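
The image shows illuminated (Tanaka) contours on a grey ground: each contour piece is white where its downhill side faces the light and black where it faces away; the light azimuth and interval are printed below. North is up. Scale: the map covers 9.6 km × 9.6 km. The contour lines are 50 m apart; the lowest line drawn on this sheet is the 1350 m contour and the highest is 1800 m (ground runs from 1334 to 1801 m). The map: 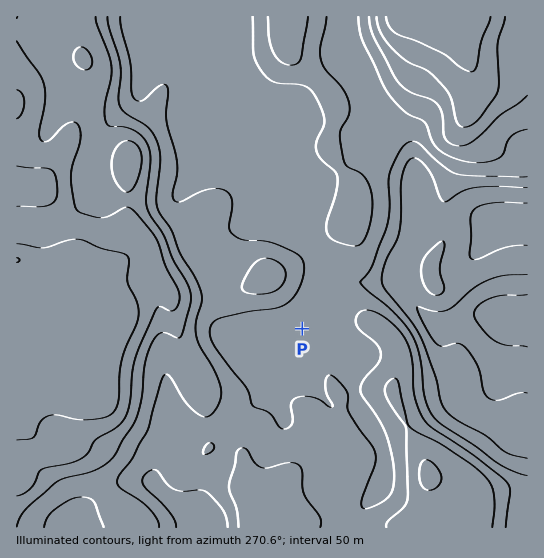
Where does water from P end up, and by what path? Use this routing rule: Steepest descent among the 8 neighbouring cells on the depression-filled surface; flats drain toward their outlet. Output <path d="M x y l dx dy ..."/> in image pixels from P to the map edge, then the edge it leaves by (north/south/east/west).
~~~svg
<path d="M302 329l4 0 20-20 7-14 14-13 51 0 5 8 8 8 3 5 20 20 17 0 10-4 5 0 1-1 60 0"/>
exit: east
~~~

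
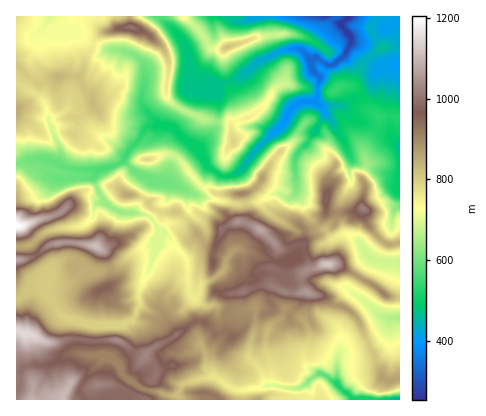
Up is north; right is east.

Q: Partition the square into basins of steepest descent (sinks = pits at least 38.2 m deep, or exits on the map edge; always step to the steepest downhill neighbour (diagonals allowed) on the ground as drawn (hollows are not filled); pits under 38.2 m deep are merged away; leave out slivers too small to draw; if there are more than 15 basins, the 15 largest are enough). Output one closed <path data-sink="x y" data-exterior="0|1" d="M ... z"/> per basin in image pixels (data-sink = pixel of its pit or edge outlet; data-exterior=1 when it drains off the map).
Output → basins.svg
<path data-sink="348 16" data-exterior="1" d="M400 16l-62 0-9 6-15 19-22-7-24 2-2-20-136 0 0 11-26 5-8 6-18 39-16-1-22 8-20-16-4 0 0 332 126 0-1-6 3-8 2-4 6-1 4-7 0-6-10-10 0-4 12-9 12-5 26-19 8 1 12 12 10-2 8 5 11-9 5-14 14 1 10-7 17 6 8-10 2-10 4-2-3-8 0-10 7-4-6-22 2-16 9-4 6-6 6-12 6 3 12 0 18-5 3-18-3-16 4-8-2-18 13-20 3-11 20 1z"/><path data-sink="400 400" data-exterior="1" d="M308 292l-7 2-2 10-9 10-16-6-10 7-14-1-5 14-11 9-8-5-10 2-12-12-8-1-26 19-12 5-12 9 0 4 10 10 0 6-4 7-6 1-2 4-3 12 259 2 0-22-12 3-6-5 0-4-26-56-8-7-16-5-6-7z"/><path data-sink="50 16" data-exterior="1" d="M128 16l-112 0 0 50 24 18 22-8 16 1 18-39 8-6 26-5z"/><path data-sink="400 262" data-exterior="1" d="M362 208l-18 5-12 0-6-3-6 12-6 6-9 4-2 16 6 22 15-6 12 0 34 19 16 13 14 1 0-53-12 0-4-2-18-20z"/><path data-sink="400 318" data-exterior="1" d="M336 264l-12 0-18 7-4 3 0 10 3 8 19 4 8 8 10 2 10 6 9 12 21 48 0 4 6 5 12-3 0-80-14-2-16-13z"/><path data-sink="400 148" data-exterior="1" d="M394 116l-15 2-1 8-14 22 2 18-4 8 3 10-3 16 2 18 9 14 15 12 12-2 0-124z"/><path data-sink="324 16" data-exterior="1" d="M336 16l-70 0 1 20 25-2 22 7z"/>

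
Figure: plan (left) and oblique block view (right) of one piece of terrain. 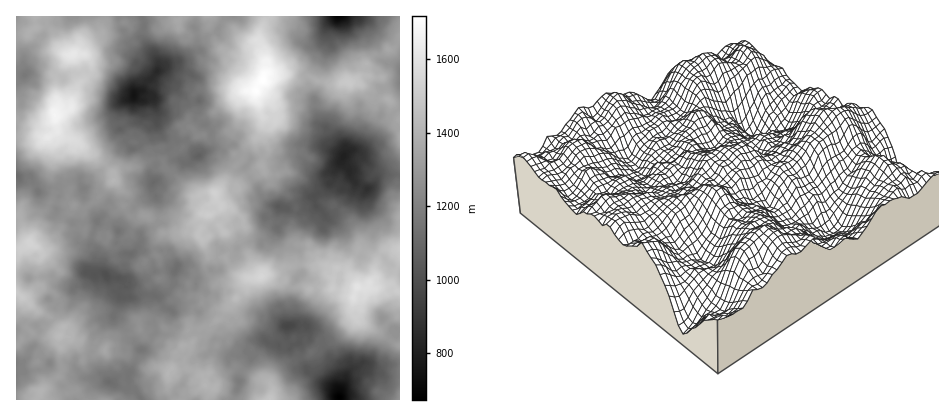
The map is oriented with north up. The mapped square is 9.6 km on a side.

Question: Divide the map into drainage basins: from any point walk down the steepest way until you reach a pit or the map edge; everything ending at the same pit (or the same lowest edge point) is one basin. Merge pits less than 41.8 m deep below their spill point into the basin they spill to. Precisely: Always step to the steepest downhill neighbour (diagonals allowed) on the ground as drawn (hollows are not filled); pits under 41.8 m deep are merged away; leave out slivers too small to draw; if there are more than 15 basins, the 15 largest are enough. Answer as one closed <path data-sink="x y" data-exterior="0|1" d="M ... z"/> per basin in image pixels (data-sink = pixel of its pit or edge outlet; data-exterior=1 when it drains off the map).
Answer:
<path data-sink="134 96" data-exterior="0" d="M266 16l-160 0-5 12 0 6-26 20 9 0 5 4 2 12-12 14-3 10-5 8 0 6-16 8 2 16 5 5 14 4 10 11 6 2 22 19 8-5 18-2 12-7 8 0 2 2 32-24 6-2 8 3 10-1 14-7 6-7-5 9-1 14 3 8 7 5 5-13 12-12 4-12 0-6-7-18 0-8 7-10 4-18-4-6-1-8-5-8z"/><path data-sink="344 156" data-exterior="0" d="M282 74l-16 0-3 6-5 4-2 14 7 18-2 14-4 8-10 8-5 14-27 34 7 12 8 2 13 12-1 5-10 1-7 6 5 1 11 7 12 26 9 10 14-3 8-6 18-3 36 4 8 3 2 3 0-8 10-16 12 4 5 4 1 5 6-12 18-3 0-132-3-6-9-11-20-4-4-7-6-5-28 1-22-8-12 1z"/><path data-sink="340 398" data-exterior="0" d="M400 249l-14 0-4 2-6 12-1-5-5-4-12-4-10 16 2 9-4-4-8-3-34-4-20 3-8 6-10 1 14 3 12 10 10-1 6 3 8-2 18 1 21 6-2 4 1 18-20 18-10 6-4 0-2 6-10 10-22 7-12 11-4 8 2 6-2 12 130 0z"/><path data-sink="106 276" data-exterior="0" d="M114 180l-28 28-12-3-11 13-6 16-20 14 5 6-5 16 1 16 18 10 4 14-1 10 4 8-2 6 3 2 14 4 6 6 20 4 10-12 20-5 6-4 8 9 22 6 6 9 6-7 6 0 4-4-4-8 0-4 10 0 12-4 8-6 10-12-14 2-11-6 7-3 7 5-3-4 0-8 2-8 5-4-5 0-9-10-1-5-2 3-8 2-4 6-3 6 3 12-2 1-18-7-12-12 2-8-4-14 7-4-1-18 26-3 8 3 9-20-5 0-10 9-20-5-14 1-16-4-12 1-7-12 0-12z"/><path data-sink="338 16" data-exterior="1" d="M400 16l-134 0-9 24 5 8 1 8 4 6-2 12 27 1 4 2 12-1 22 8 28-1 6 5 4 7 18 4-6-22-21 1 4-4 1-8 10-11 6 0 8-6 4 0 8-9z"/><path data-sink="288 326" data-exterior="0" d="M272 275l-24 3-6 12-16 18-5 10 9 6 4 12 7 8 9 5 10 11 3 16 7 7 4-9 10-9 24-9 10-10 2-6 4 0 10-6 20-18-1-18 2-4-21-6-18-1-8 2-6-3-10 1-8-8z"/><path data-sink="110 382" data-exterior="0" d="M140 329l-6 4-20 5-10 13-8 3-12-4-12-12-12-3-1 9 2 2-1 16 2 8-3 6 8 8 3 8 6-1 8 9 78 0 0-6 6-8 0-14 4-4 4-14-6-10-22-6z"/><path data-sink="16 176" data-exterior="1" d="M56 133l-8 4-32 1 0 78 4 2 7 22 9 7 8-3 13-10 6-16 11-12-6-8 2-10-6-8-3-32z"/><path data-sink="24 76" data-exterior="0" d="M46 26l-12 2-6 6-12 0 0 103 32 0 9-5-3-18 4-8-2-30 14-20-6-2-6-8-6-14z"/><path data-sink="154 182" data-exterior="0" d="M160 159l-8 0-16 8-14 1-9 6 1 6 9 12 0 12 5 10 2 2 12-1 16 4 14-1 14 5 8-1 8-8 6 1 2-9-6-4-2-8-6 2-32-30z"/><path data-sink="198 156" data-exterior="0" d="M236 125l-4 5-14 7-10 1-4-3-10 2-14 13-14 8-3 2 1 6 32 30 12-4 8 1 26-33-7-6-3-8 1-14z"/><path data-sink="16 362" data-exterior="1" d="M30 331l-14 15 0 54 20 0 4-8 18-15 4-7-3-34-17 1z"/><path data-sink="84 188" data-exterior="0" d="M58 132l-2 4 5 12 3 32 6 8-2 10 4 6 14 4 28-28-1-8-21-18-6-2-10-11-14-4z"/><path data-sink="176 270" data-exterior="0" d="M190 231l-26 2 1 19-7 4 4 14-2 8 12 12 16 7 4-1-3-8 3-10 4-6 9-4 3-10 0-4-6-14-6-7z"/><path data-sink="76 16" data-exterior="1" d="M104 16l-58 0-1 4 1 6 6 6 6 14 6 8 8 1 6-3 6-7 17-11z"/>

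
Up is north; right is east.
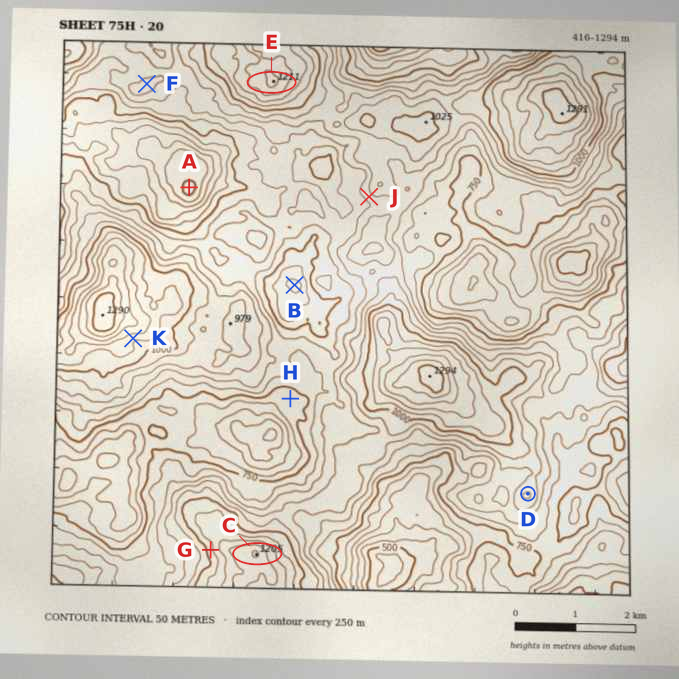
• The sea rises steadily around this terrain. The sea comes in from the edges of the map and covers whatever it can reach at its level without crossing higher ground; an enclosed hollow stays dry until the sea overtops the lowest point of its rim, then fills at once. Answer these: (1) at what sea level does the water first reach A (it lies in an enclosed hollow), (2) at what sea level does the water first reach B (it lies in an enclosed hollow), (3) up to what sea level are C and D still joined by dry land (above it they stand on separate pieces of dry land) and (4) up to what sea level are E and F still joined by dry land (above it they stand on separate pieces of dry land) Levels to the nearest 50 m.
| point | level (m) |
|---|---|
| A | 700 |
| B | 800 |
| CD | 900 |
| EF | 850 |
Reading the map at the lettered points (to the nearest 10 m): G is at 1030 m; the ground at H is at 730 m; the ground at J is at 880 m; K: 1070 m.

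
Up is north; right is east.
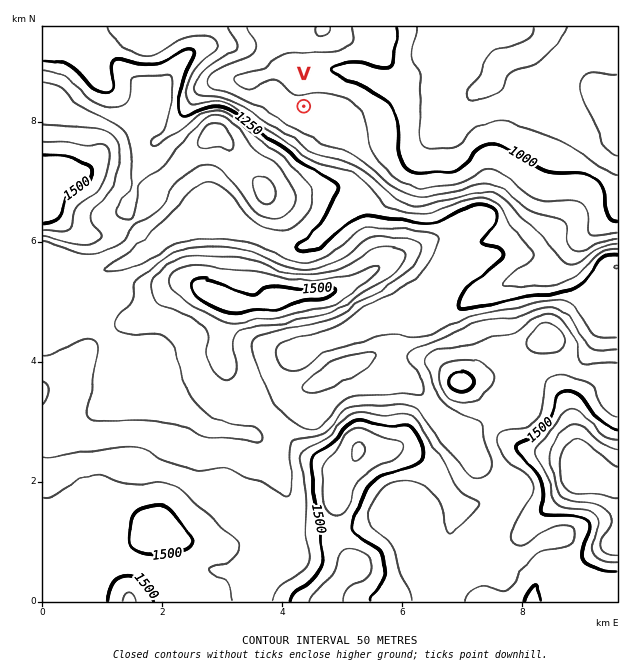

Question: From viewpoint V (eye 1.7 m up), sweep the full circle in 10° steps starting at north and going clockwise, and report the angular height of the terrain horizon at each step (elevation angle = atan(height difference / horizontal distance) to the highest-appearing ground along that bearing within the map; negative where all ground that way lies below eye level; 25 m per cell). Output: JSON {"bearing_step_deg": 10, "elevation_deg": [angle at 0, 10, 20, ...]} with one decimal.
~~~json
{"bearing_step_deg": 10, "elevation_deg": [1.2, 1.7, 1.6, 0.4, -0.8, -1.2, -1.3, -0.7, -0.2, 0.3, 0.8, 1.2, 3.5, 3.9, 5.6, 7.3, 8.3, 9.7, 11.3, 12.9, 14.5, 15.4, 15.3, 14.7, 14.8, 14.5, 13.0, 7.6, 6.3, 5.5, 5.0, 4.0, 2.2, 0.9, 0.5, 0.6]}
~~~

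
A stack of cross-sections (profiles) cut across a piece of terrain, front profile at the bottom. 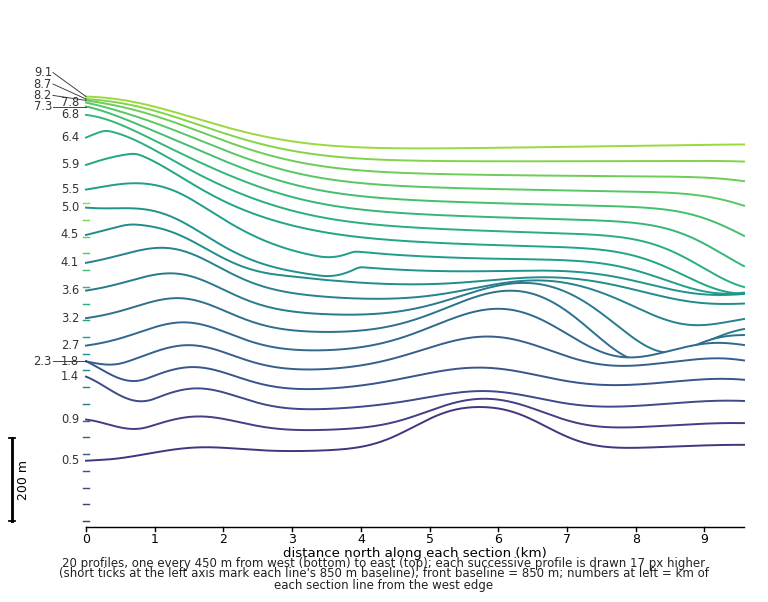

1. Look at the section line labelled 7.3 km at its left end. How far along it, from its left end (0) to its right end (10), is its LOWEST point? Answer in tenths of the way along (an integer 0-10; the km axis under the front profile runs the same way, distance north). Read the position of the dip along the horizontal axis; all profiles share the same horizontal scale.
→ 10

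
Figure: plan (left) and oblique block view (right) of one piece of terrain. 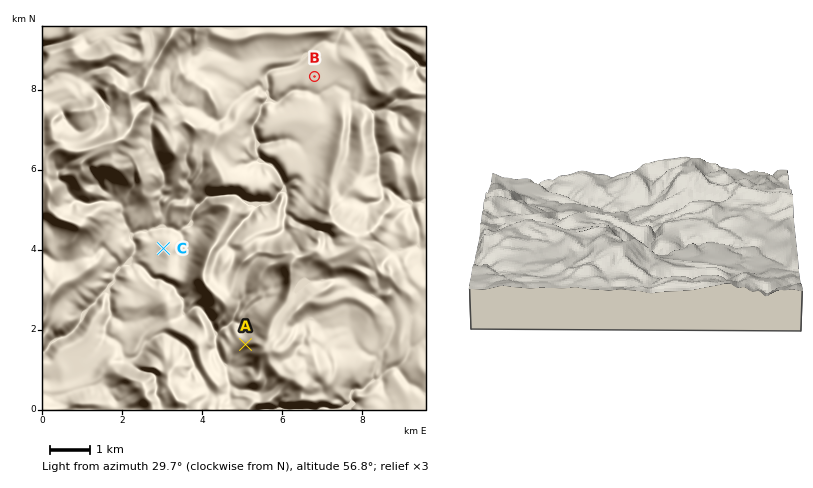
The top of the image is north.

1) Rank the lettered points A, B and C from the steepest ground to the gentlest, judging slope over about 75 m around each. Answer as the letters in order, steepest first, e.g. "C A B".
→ A C B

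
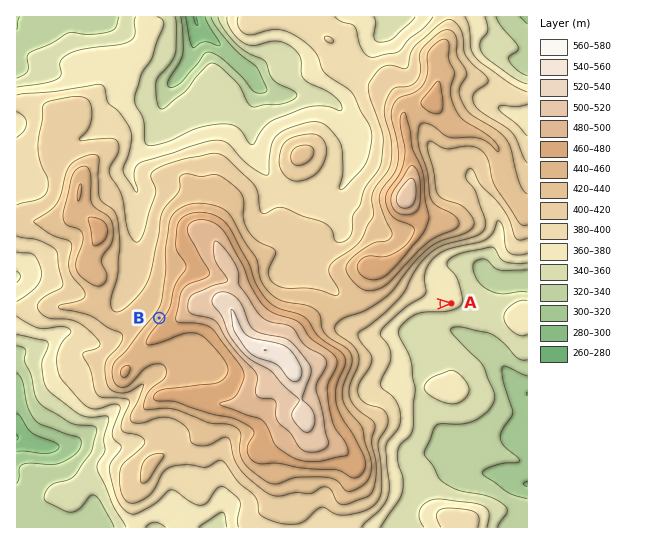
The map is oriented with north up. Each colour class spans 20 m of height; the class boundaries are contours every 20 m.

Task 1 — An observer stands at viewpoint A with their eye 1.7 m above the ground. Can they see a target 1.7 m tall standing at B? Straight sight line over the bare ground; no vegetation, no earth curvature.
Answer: no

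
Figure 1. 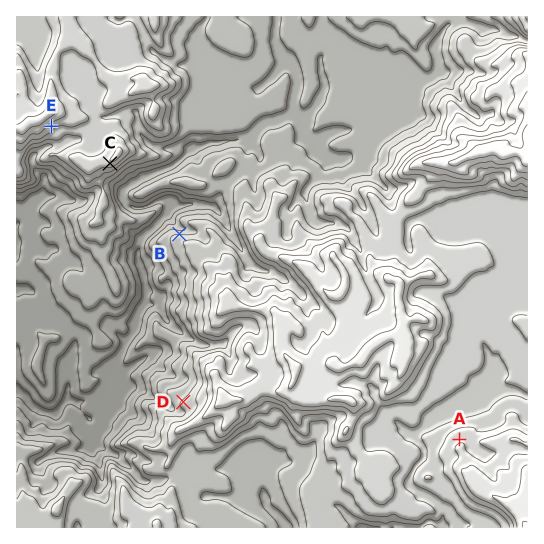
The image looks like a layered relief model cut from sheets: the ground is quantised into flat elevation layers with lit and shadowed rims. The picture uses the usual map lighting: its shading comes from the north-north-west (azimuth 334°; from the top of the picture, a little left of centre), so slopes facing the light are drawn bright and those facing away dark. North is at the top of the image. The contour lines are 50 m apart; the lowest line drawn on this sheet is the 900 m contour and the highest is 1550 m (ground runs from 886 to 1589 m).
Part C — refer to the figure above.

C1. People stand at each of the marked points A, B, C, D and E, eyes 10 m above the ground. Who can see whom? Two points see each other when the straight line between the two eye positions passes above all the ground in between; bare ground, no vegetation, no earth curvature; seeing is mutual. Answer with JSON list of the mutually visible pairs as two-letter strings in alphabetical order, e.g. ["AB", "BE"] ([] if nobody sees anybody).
["BC", "CD", "CE", "DE"]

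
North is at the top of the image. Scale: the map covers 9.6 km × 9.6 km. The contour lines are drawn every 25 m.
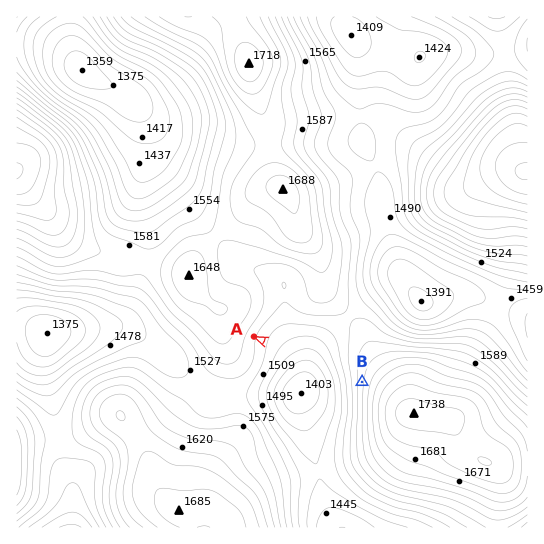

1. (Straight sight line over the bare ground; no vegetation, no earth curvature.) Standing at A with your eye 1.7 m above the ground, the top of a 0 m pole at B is visible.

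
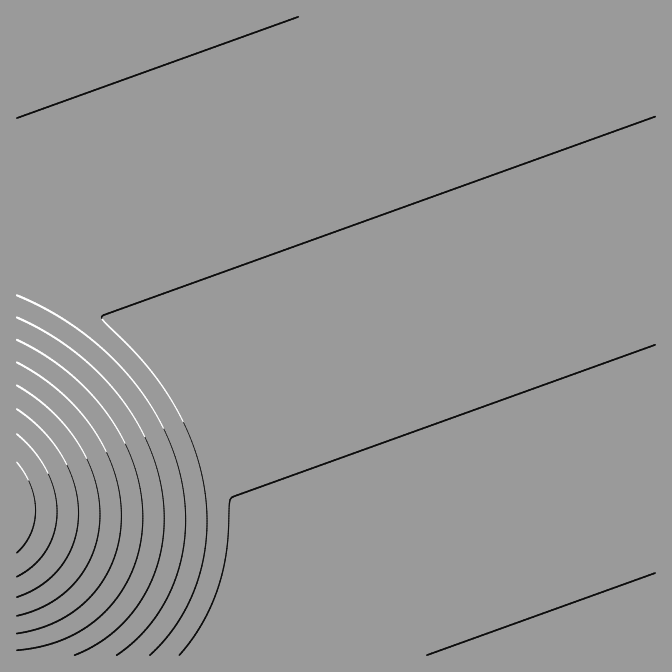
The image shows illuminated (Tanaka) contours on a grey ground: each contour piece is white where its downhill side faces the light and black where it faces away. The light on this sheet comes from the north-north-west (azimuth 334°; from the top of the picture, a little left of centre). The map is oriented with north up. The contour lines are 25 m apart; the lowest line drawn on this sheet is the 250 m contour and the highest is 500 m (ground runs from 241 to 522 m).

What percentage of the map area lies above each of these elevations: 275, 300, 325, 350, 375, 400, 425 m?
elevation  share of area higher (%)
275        75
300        47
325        15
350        9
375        7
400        5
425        3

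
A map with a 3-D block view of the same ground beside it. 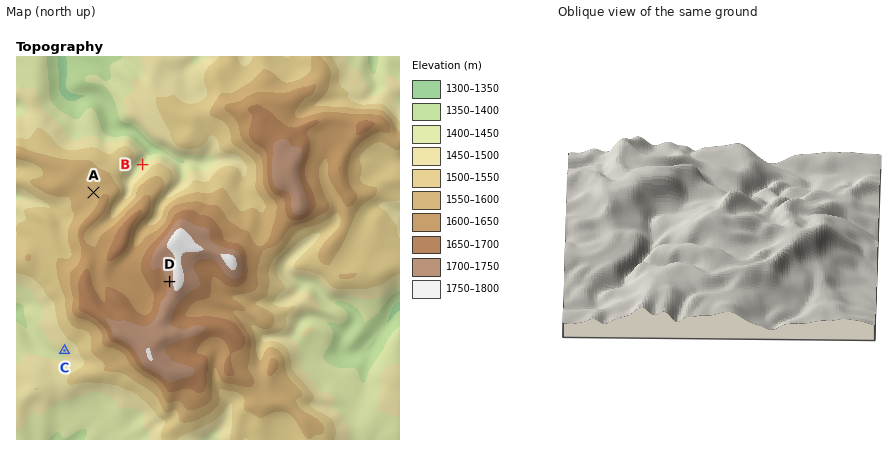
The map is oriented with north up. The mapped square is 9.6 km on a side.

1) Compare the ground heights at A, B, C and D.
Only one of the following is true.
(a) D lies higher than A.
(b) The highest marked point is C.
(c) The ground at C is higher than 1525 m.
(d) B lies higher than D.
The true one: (a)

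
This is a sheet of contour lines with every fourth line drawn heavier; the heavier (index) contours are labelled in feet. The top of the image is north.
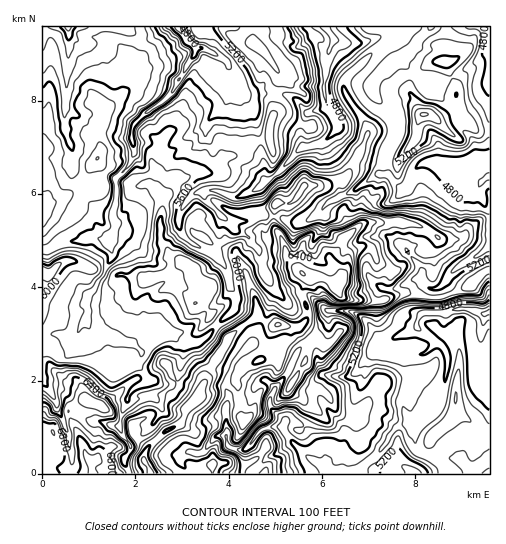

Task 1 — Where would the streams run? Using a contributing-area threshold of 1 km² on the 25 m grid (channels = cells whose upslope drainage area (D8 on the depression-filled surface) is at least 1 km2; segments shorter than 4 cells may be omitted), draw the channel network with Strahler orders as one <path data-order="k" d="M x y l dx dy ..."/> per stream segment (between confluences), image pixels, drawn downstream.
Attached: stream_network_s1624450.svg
<path data-order="2" d="M326 470l2 3"/><path data-order="1" d="M461 462l11 11"/><path data-order="1" d="M197 454l5-2 14-16 10 0 1 1"/><path data-order="2" d="M227 437l0 7 3 4 7 1 2 1 4 0 8-7 6-9 4-4 4-2 5 0 1-1 12 0 1 3"/><path data-order="2" d="M284 430l6 7 2 5 15 15 10 5 9 8"/><path data-order="1" d="M397 427l1-1 5 0 5-3 4 0 3-1 25-24 3-5 1-9 1-2 0-5 2-7 0-13-3-8-5-5-4-2"/><path data-order="1" d="M121 422l0-6 3-9 3-2 0-5 2-6 7-7 12-5 0-4-11-12 0-5 4-3 1-4-1-3"/><path data-order="1" d="M60 414l-2-2-1-10-9-14-5-7 0-3"/><path data-order="1" d="M274 391l-4 7 0 8 1 2 13 12 0 10"/><path data-order="1" d="M234 361l-8 23 0 5 2 4 0 8-2 5 0 8 1 1-1 13 1 1 0 8"/><path data-order="1" d="M366 360l7-7 50 1 12-10 0-2"/><path data-order="2" d="M141 351l-10-8"/><path data-order="1" d="M75 343l-1-1 0-4 2-2 5-10 1-9 4-5 0-17 2-2"/><path data-order="2" d="M131 343l-4 0-6-3-4 0-4-3-7-2-9 0-9-9 0-33"/><path data-order="1" d="M181 343l-8-7-8 0-9 4-13 12-2-1"/><path data-order="2" d="M435 342l-6-6-11-7-1-7"/><path data-order="1" d="M146 330l-12 13-3 0"/><path data-order="2" d="M417 322l2-6 4-4 24 0 4-2 5 0 1-1 11 0 2 1 8 1 3 3 4 0"/><path data-order="1" d="M484 316l1-2"/><path data-order="2" d="M485 314l4-2 0-1"/><path data-order="1" d="M351 311l9 5 22 23 9 0 6-3 14-5 3-2 2 0 0-6 1-1"/><path data-order="2" d="M88 293l7-7 1-4 8-8 2-6 5-9 2-6-3-5 0-16"/><path data-order="1" d="M398 287l7-3 7-4 9 0 1 1"/><path data-order="2" d="M422 281l9 8 5 0 4-2 5-5 2-5 12-11 20-11 10-9"/><path data-order="1" d="M228 279l-1-9-2-4-7-7 0-1-4-4-22-10-11-11-2-6 0-11 5-11 10-12 3-1 8 0"/><path data-order="1" d="M267 279l-2-4-2-2 0-7-3-8 0-5-2-2-8-9 0-2-2-3-14-7-9-12-2 0-18-19 0-7"/><path data-order="1" d="M404 247l1 4 16 16 1 2 0 12"/><path data-order="1" d="M93 238l4 0 5 2 4 0 1-5 3-3"/><path data-order="2" d="M110 232l4-5 0-23 1-1"/><path data-order="1" d="M115 218l0-15"/><path data-order="1" d="M321 212l2-3 8-9 6-1 4-3 3 0 11-6 7-6 4-1 9-8 13 0 13 14 3 0 5-6 0-2 5-10 8-8 11 0 6 2 10 10 5 10 6 6 7 4 7-3 5-4 2-6 8-6"/><path data-order="2" d="M115 203l1-3 0-22 13-13 2-7 4-5-1-4 0-9-2-1 0-11 2-3 12-13 4-1 3-4 7-3 13-13 5-8 0-4 6-6 2-7 8-10 0-8"/><path data-order="2" d="M205 192l4-2 5 0 18 7 8 0 14-7 4 0 18-16 1 0 25-26 3 0 1-1 4 0 4-3 7-1 16-14 0-7-3-3 0-3-7-10-2-7 0-12-1-3 1-1 0-7 1-2 0-15 2-4 0-4 5-8 0-6-7-8 0-2"/><path data-order="1" d="M71 146l-4-7-1-10-1-1 0-21 1-1 0-20 1-1 0-18 1-1 0-15 1-1 0-16"/><path data-order="1" d="M206 126l2-5 18-17 0-20-5-5 0-5 7-7 0-2"/><path data-order="1" d="M390 111l-17-17-1-3 0-8 17-19 7-5 5 0 1-1"/><path data-order="1" d="M230 70l-2-5"/><path data-order="2" d="M228 65l-1-3-6-5-16-8-10 0-1-1"/><path data-order="1" d="M403 63l-1-1 0-4"/><path data-order="2" d="M402 58l2-2 4-1 8-9 2-7 13-12"/><path data-order="1" d="M489 50l0-12"/><path data-order="3" d="M194 48l-8-7-7-11-1-3"/><path data-order="1" d="M82 44l-13-10"/><path data-order="2" d="M69 34l-1-3 0-4"/>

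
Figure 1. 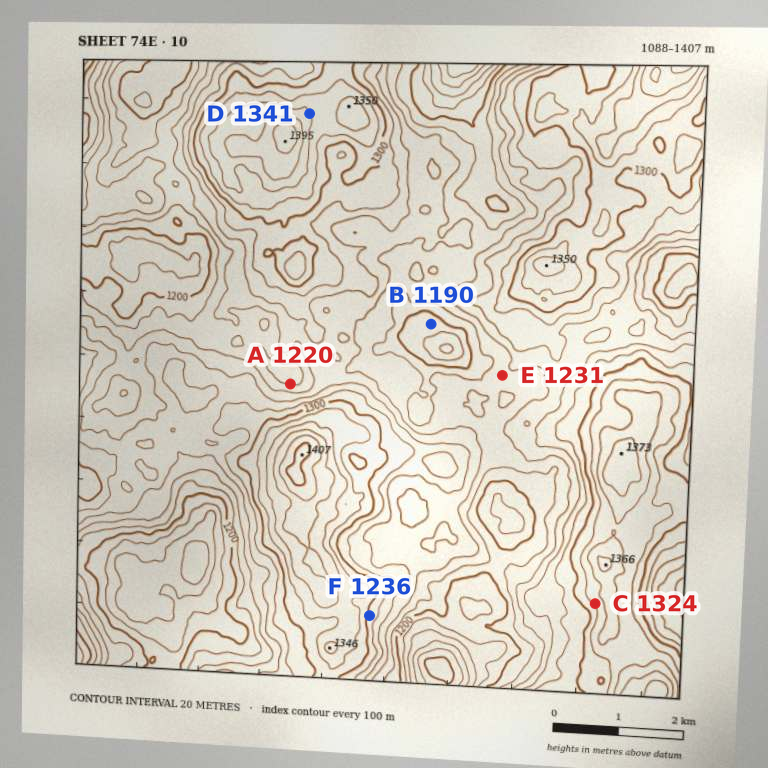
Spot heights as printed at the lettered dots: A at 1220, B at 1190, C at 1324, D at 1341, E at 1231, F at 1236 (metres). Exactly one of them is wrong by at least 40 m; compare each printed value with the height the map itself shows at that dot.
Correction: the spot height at F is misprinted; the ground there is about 1296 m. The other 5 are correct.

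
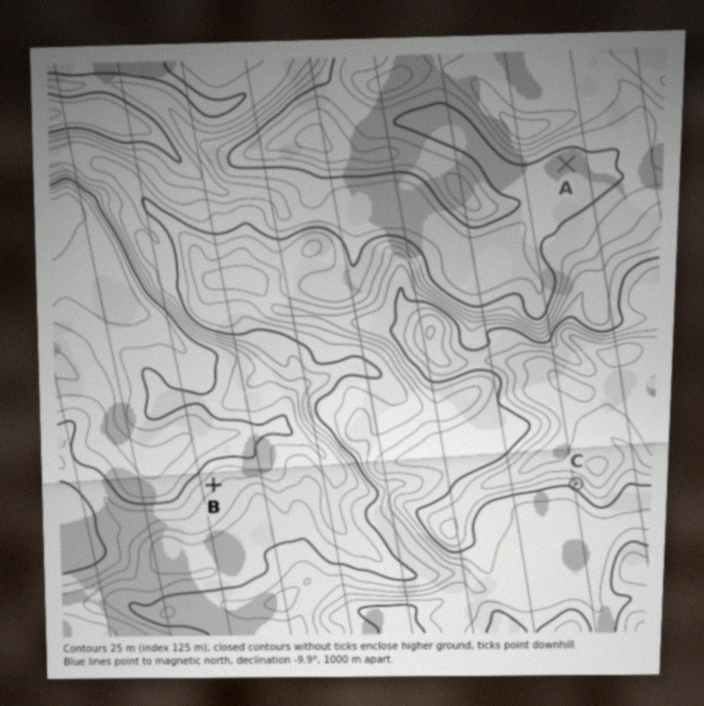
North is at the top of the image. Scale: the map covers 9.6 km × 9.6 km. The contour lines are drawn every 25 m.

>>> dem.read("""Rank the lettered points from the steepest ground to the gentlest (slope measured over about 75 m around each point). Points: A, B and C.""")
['C', 'B', 'A']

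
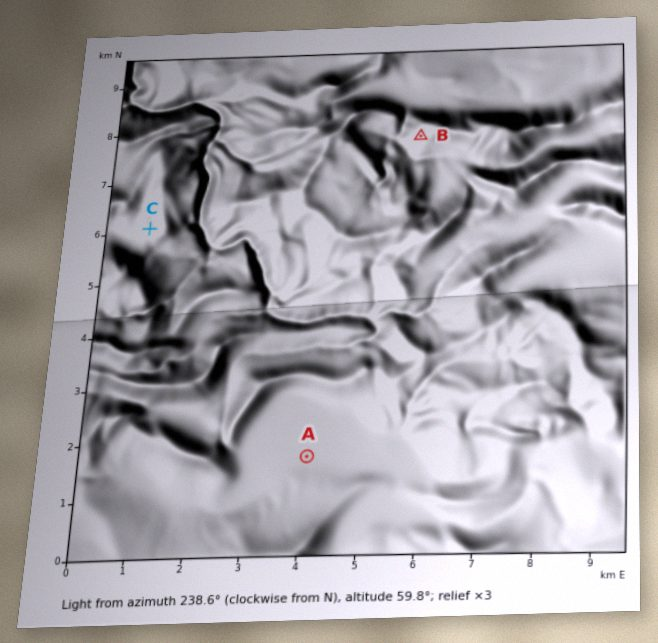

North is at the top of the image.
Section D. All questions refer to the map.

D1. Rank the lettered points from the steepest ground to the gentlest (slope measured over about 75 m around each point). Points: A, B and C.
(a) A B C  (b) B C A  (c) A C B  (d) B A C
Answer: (b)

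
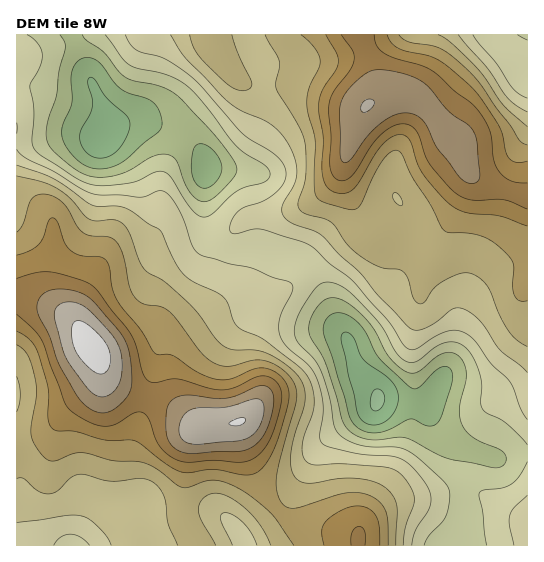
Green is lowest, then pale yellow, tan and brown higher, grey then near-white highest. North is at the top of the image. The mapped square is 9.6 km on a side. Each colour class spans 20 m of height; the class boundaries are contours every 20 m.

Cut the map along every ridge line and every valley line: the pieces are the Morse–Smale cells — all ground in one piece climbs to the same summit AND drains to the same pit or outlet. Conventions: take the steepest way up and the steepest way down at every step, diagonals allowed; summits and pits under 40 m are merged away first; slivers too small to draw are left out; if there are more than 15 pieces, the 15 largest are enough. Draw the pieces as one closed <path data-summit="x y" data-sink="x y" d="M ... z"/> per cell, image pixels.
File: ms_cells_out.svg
<path data-summit="367 105" data-sink="378 400" d="M359 34l-150 1 7 16 11 16 12 14 6 2 9 3 47 0 64 22-12 24-13 41-18 21-13 9-16 7-39 5-11 4-22 28 13 4 32 0 37 10 14 15 16 40 15 24 8 27 19 22 3 10 39 4 12-1 2-3 0 16 2 6 24 24 34 13 11 0 11-4 14-1 1-256-39-12-14-7-8-10-7-21-15-14-14-22-16-13-8-3-16 0-20 8 4-6 0-20z"/><path data-summit="91 348" data-sink="102 139" d="M71 34l-55 1 0 164 21 7 15 14 1 24-4 23 0 20 6 13 24 27 17 26 9 22 13 11 28 11 9-25 9-39 37-34 7-14 8-28 1-8-10-16-3-14 0-38 3-14-6-15-6-7-13-10-27-10-10-3-16 0-16 5-10 8 2-6-1-18z"/><path data-summit="239 421" data-sink="378 400" d="M223 247l-4 5-11 37-5 10-38 34-5 15 1 17 11 32 27 29 40-3 4 18 14 39 14 23 8 8 16-20 18-36 8-11 20-15 30-19 6-7 0-8-20-26-9-29-15-24-8-24-10-20-12-11-37-10-32 0z"/><path data-summit="367 105" data-sink="102 139" d="M209 34l-137 1 32 76 1 23 8-7 10-4 22-1 40 15 16 15 6 15-3 14 1 44 6 12 11 9 21-27 11-4 39-5 16-7 13-9 18-21 13-41 12-24-64-22-47 0-9-3-6-2-12-14-11-16z"/><path data-summit="91 348" data-sink="71 545" d="M23 298l-7 1 0 246 229 1-6-14-18-18-22-1-29 8-20 1-6-6-4-9-8-4 1-22-2-9 0-21 16-54-29-11-13-11-9-22-19-28-10-10-24-12z"/><path data-summit="358 539" data-sink="378 400" d="M431 399l-9 4-44-4-7 11-30 19-20 15-41 68 10 9 11 4 57 12 1 9 96 0 5-7 5-22-4-18 0-32 3-14-1-4-18-14-12-14-2-6z"/><path data-summit="367 105" data-sink="527 35" d="M527 34l-166 0-1 3 15 40 0 20-3 4 19-6 16 0 8 3 16 13 14 22 15 14 7 21 8 10 14 7 38 12z"/><path data-summit="239 421" data-sink="71 545" d="M149 397l-4 3-13 44-1 28 2 9-1 22 8 4 4 9 6 6 20-1 29-8 18 0 9 5 16 20 37-26-22-32-9-23-10-35-40 4-24-19z"/><path data-summit="91 348" data-sink="378 400" d="M463 447l-2 1 3 5-3 14 0 32 4 18-2 14-7 14 71 1 1-93-37 5z"/><path data-summit="91 348" data-sink="378 400" d="M19 199l-3 1 0 97 27 6 24 12-12-15-6-13 0-20 4-23-1-24-15-14z"/><path data-summit="358 539" data-sink="71 545" d="M279 511l-16 14-20 12 1 7 2 2 113-1-1-8-57-12-11-4z"/><path data-summit="239 421" data-sink="102 139" d="M159 349l-4 23-8 24 27 11 16 12-18-22-4-8-7-24z"/><path data-summit="239 421" data-sink="102 139" d="M209 234l0 5 8 10-6 24 0 5 10-31z"/>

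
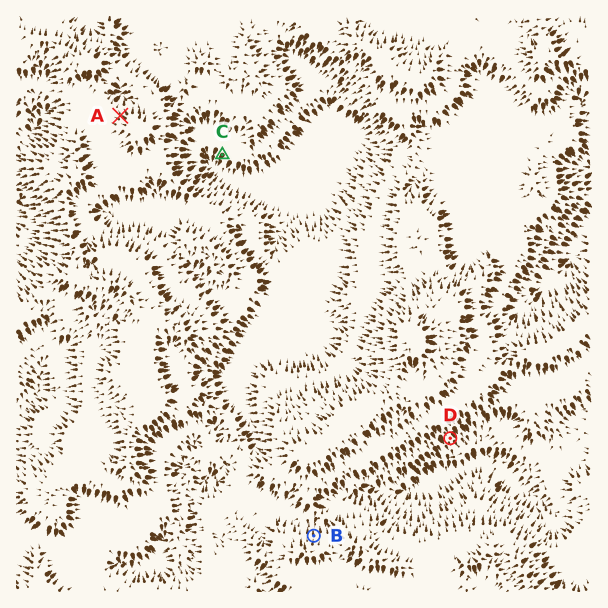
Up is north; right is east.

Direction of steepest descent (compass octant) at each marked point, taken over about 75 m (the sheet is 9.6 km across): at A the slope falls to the NW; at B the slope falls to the N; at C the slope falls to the SW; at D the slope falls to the SE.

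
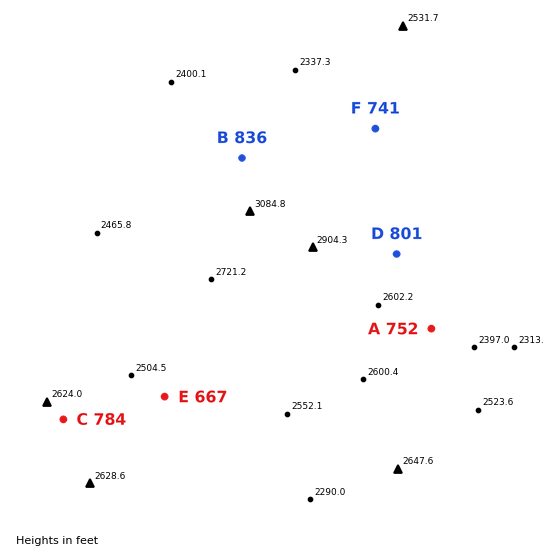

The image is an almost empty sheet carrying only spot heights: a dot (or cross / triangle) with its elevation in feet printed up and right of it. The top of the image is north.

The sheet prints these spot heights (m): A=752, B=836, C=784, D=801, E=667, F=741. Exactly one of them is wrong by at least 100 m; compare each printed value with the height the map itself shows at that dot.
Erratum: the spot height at E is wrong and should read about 792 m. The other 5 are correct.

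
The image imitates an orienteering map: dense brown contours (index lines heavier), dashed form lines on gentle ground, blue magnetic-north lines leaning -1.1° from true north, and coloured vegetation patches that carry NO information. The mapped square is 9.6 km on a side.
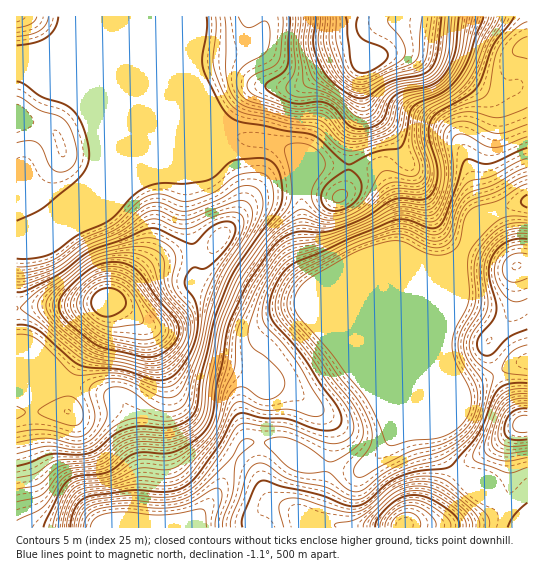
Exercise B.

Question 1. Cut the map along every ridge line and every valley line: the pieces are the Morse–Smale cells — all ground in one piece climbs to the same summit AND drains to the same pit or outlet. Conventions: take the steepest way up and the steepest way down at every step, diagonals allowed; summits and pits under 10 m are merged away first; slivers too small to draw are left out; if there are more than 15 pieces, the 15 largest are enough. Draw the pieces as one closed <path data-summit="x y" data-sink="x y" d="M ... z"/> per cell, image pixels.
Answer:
<path data-summit="107 301" data-sink="527 201" d="M229 133l-6 0-10 14-72 30-24 22-71 29-30 9 0 174 52 0 3-25 5-16 28-47 3-21 6-1 49 34 27 21 12 5 44 11 14 8 6 6 0 13-5 28 1 16 17 2 47 22 20 4 14 0 26-22 11-19 64-155 0-18-13 6-16 0-10-4-47 0-51 21-5 0-11-21-4-14 0-71-3-17-30-16-25-2z"/><path data-summit="366 61" data-sink="527 201" d="M527 16l-332 0-3 55 15 38 18 24 20 6 25 2 30 16 3 17 0 71 4 14 11 21 5 0 51-21 47 0 10 4 16 0 10-4 4-5 10-20 20-21 37-12z"/><path data-summit="107 301" data-sink="198 527" d="M113 301l-6 1-3 21-28 47-5 16-3 25-52 2 1 115 178 0 1-9 21-26 16-34 10-13 4-3 13-1 5-56-6-6-14-8-44-11-12-5-27-21z"/><path data-summit="403 526" data-sink="527 201" d="M461 275l-65 155-11 19-8 8-18 14-14 0-24-6-11-6-36-15-13-1-2 2 1 29 4 16 6 10 17 7-17 0-5 2-8 10 1 9 270-1-34-30-19-8-24-24-12-24-2-11 12-28 0-37-4-11 0-21 16-39z"/><path data-summit="17 118" data-sink="527 201" d="M23 69l-7 1 1 166 29-8 71-29 24-22 72-30 10-13-44-1z"/><path data-summit="17 17" data-sink="527 201" d="M194 16l-177 0-1 53 7 0 32 12 124 52 44 0-4-10-12-14-14-32-1-26 3-8z"/><path data-summit="517 266" data-sink="527 201" d="M527 201l-36 12-20 21-11 21 1 39-16 39 0 21 4 13 8 16 5 5 49-23 17-4z"/><path data-summit="525 423" data-sink="527 201" d="M527 361l-16 4-46 23-8-5-7-15-1 34-12 28 4 19 10 16 24 24 19 8 33 28z"/><path data-summit="403 526" data-sink="198 527" d="M259 443l-12 0-8 8-22 42-21 26 1 9 60 0 0-9 8-10 5-2 17 0-17-7-6-10-4-16z"/>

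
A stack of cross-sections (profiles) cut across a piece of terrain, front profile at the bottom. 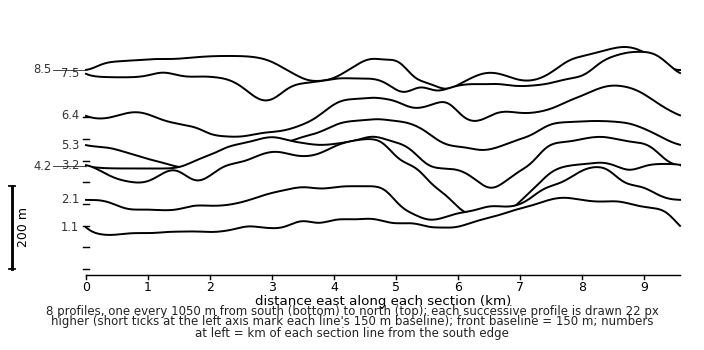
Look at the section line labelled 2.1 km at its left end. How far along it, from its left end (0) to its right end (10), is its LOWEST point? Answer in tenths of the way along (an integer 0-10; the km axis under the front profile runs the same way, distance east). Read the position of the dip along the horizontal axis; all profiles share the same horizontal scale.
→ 6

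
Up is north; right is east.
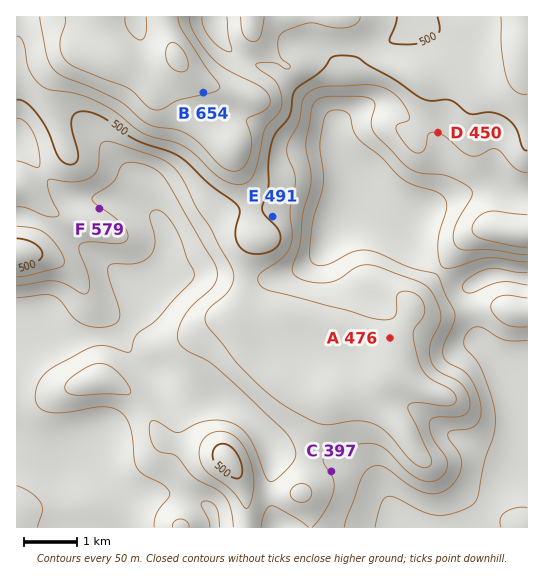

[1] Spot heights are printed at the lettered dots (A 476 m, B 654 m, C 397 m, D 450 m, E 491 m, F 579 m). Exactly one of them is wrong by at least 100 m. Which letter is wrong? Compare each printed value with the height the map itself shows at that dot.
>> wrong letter F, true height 404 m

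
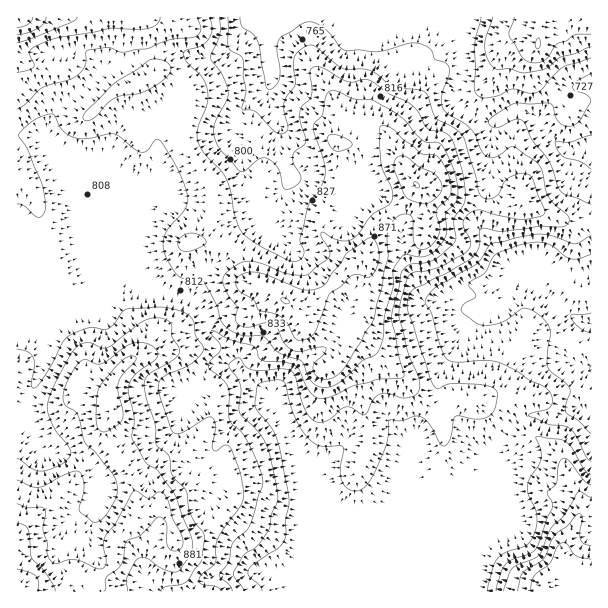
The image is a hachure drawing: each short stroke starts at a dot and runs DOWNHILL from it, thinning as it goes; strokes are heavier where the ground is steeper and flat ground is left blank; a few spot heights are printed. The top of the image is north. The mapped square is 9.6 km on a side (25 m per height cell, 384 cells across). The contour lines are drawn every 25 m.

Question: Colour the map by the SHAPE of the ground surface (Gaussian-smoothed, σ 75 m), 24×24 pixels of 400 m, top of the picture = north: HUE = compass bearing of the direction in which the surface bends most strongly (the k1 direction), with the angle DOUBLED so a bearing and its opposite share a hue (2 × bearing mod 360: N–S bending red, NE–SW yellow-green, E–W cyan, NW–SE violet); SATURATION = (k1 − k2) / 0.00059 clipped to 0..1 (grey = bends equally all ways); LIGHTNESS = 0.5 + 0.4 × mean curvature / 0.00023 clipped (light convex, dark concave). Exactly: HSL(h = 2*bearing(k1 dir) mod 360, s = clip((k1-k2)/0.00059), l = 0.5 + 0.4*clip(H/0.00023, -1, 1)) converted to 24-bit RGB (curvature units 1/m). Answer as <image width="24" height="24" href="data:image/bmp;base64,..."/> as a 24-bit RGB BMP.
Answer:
<image width="24" height="24" href="data:image/bmp;base64,Qk32BgAAAAAAADYAAAAoAAAAGAAAABgAAAABABgAAAAAAMAGAAATCwAAEwsAAAAAAAAAAAAA3ejrWRrlpXfIyYDDiq8xfSpi1MIfEWIAr98ASwx3izJ+cGR/gndxfIlrbYl2j3yJeoSOfHqLf3KKCy1hxdPo1dT31oSppWelntYaNBo+g5hatDCQ7Hp6KjZz8ObJjsnhh3HFhzF8MX5ORYR7h3yJi4+GeIZ/bY19eYBye3xzcHWBN4yPANE7Mwk6/9bMTdfY4qy5NVZuYXiNLFOu9Jy5QoOi2PzPhBfdxkOGbZqrhLXBLU6HcYmNl4CIjo18aoJ+hXaFhHp4b4B8cYdzXG9KCiAp/f/M4RYcuFiL1my0S3xXIERJ4at7t3/P2frMHQ0m3W6Zgsmxrq9tIT53d3CAh2hdk59kanx4emZzjItqa4Bwb31yeld8J0l0EoIV+9WpUYunyHbc2ZvPSC5lat8wadRpxhs0rEWxTYmY16OJotWqLBZebV98rG6at8WEVXyBaFyBpZmDcIh+an6DRkt+hsXSqlG/Yv+nhGw8ICQPtjwPniRIqOqxUK1gti+qZI5aaKd3mLiOvJ57NBhUfl1LTop5472sR299UVVytJl9bJhvWWZ1YlV5RXBDrPGlAHWjgjdmjlBuTFiT6+ioTrAjc6NQIERj0o2tVs+EnLe+r0GiTA5SybdsNntkvdRxjEmjR1Vksb17ll19gYxFH5SUuOnqmeW1hROzMUKJzH7IQZGh5dq6tu7TaqmdMSZdaoZT7+ORIT0aUiFEZhx359yaNmdipeBgQRk1TaVHXMygsFKmoLW+N17GfaYFQZgJKhYKGY19OzS+4Iy0sOiP644RTlIdHSQRRYhX6OzRnRqNJBwPHwop/8+qGcMqqrI6P2Og0fjfFj+Zm7TKsJrFiIy+krzTwH7QdnjSrnPRDDJA7uPNGHXC/8zp2aX8UnrkHORQS14PYgRN9VPCAEw9wP/T/c7oJF6Onum/W8ikLUprVXZqk29hl3RYmYpNYk03h2U4iWlHMW11VdpDPCdxp7w26mNovmWkaZfOaABNj50XFXp78tndHOSHldIx13ybjuWUQDJuZWp6PlRhbYRopneMqoKCcIWwd6DNhYd5YH5eR3Y6Z3JBQLJZh9PJ4JneoAqPSyDK9cnlUyDNmfitxZOiKkhc59Oshe0fEh85kF14TkxsWHdMWIVmsMChmztldTQcinmPgI+RcKGcYnx8eJVLYFcnbDcRWCFmZkDDu+HxzPz/rMPz71HdvkWi19JV9ufNEQUuKTYIIl4cW51ZUIp3jFU2qDuYpbrLh3KEiKB+gF2Ff3l9gH57dU+GvGJlOpdEC45NbfdevcJFMxUlhDNU9orO9+3U5zRBQwAxndlRK7AxBostKkwuYYxfjzorb3AUinJ+jp98Zl57f39/f39/PUGAv7Pi08boes3XUcVtWCkraCZbmMZGDMSA/9TMtAu13Xb/z/zvweP6qwDLg1YbICoJR4IejtXEiYFfhaV1YF16f39/f39/Umd7PpRFvXdVsrFldkpeaEl/QmSe5deTPV1FIrAd9VSqCngh/+yeKgwJZBOZ06jo1N73zPL/cHXjb7yWdm+ZXl95f39/f3x+aGZ+d3Vlm5VauNecVjCIX6NzN2hw0GtmvGeKUHhdTBE0+OTT9u/VS7L9ET6gpYLM2vfUHyVBglFgi7CMe1KDkG+Ee31oflxaXoNbaV94oduqnc+5SCWEuo2eY0R3WGYy0MJPVkBoK0/czv3d9OfXfCitGCh6YrqI8N7ILCKGgWmYp3RYbkFgjm4+XHVLcH6NcaamZZueneJyX1I5cDV3WrmBhDSvvRyW0/DPQVWtYPCHTs1c6JmJt1m5GB9YxMl4mr9FOQYVTVQVbIo6NUl/47vmdK/DU6CBY3eKb4162bx4IUkxPruIaTCUYRpplOu+xIVlcJG+qeG6pIZUIJwztBhURwsIWKoWZw4mzVipkpLOtYe5N2lSIHYz4Iy3vlmtXYs8Sndg0c6oq47GJ7CDEhFRfqHHqmJAq+bAd6vEbcHN1nm5oy8sMAsy04+VfScwscAtFsxmrm+xsGbAh4LMacPHJ2pMU4i67sXrasPfiserp3KnnmqDFhdAgzU8wfjKNKnF1997QA4TVUsc2GBvGCt61212t0ij5sAuMmUhN0QZXHYBJTQJdVkYYWgzdn9AYYQcdU8Pd3AGC3clw2+vJhtnaNS+z+eQNhkieG0xlluKoI2ueKKBNBxp34Sve1nH9Nfjk1Dsbk7C0d36WIj/ipLrbXvldp7dmq3UjZbZ2fLiUrPLExNBbmGCOoA+upozeExpg3VneH1hcYVXhGZdPkl0LKKOx4N239Z3hzW51JHe"/>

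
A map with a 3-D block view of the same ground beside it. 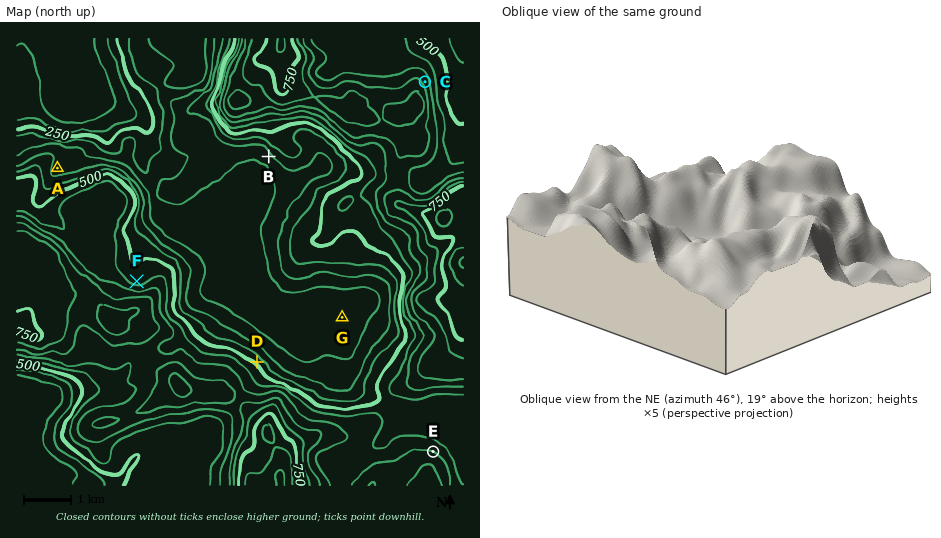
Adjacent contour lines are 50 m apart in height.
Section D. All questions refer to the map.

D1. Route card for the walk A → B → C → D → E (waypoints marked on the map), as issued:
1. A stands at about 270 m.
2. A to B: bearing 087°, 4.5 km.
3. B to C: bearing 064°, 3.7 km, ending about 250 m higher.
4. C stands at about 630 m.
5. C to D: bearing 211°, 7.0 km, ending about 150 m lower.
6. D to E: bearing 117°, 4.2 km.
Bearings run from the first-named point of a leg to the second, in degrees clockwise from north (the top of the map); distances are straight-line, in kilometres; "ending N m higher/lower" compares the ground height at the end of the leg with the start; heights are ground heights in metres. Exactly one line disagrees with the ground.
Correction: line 1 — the height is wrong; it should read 380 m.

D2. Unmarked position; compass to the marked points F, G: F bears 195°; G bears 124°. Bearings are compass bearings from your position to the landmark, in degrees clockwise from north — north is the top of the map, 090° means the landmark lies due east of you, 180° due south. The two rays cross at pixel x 160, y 195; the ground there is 360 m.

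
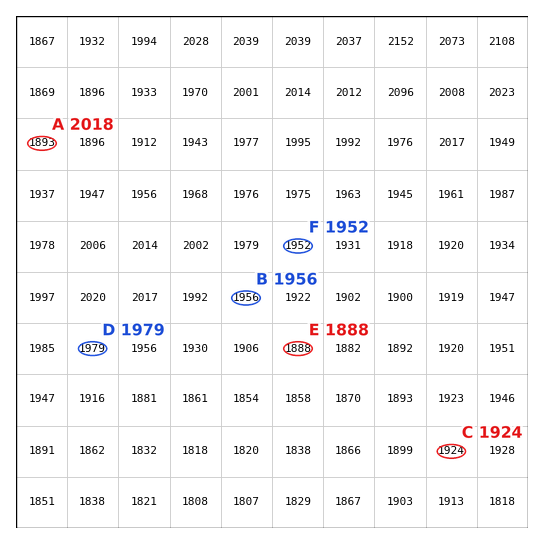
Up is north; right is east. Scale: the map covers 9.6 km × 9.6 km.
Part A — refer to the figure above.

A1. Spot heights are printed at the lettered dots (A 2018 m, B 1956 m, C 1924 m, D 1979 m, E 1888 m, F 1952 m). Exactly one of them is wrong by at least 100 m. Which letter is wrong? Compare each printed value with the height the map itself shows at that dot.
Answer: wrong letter A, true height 1893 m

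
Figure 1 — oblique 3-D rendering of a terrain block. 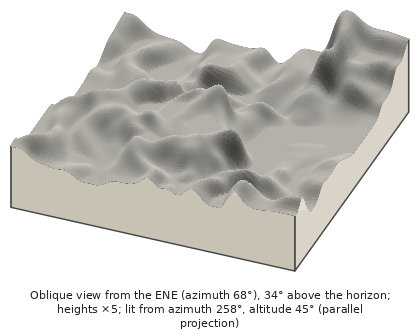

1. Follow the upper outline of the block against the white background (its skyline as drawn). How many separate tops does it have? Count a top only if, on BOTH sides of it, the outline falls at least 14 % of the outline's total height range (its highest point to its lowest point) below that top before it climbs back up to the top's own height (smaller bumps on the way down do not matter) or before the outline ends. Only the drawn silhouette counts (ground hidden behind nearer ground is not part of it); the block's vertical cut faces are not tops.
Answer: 2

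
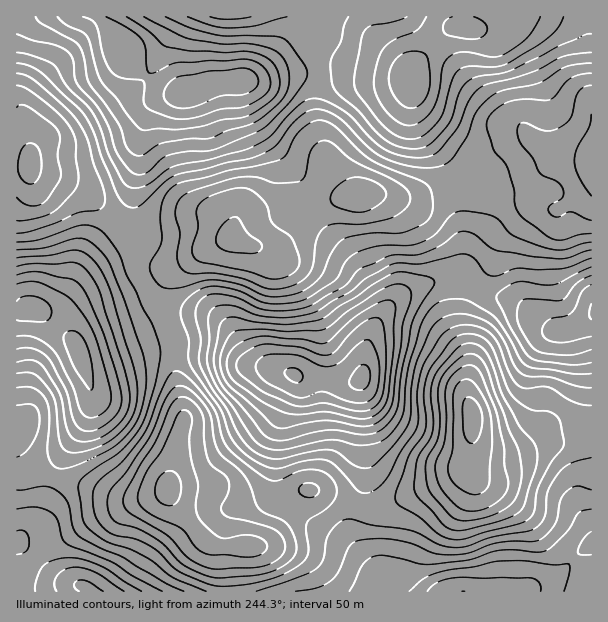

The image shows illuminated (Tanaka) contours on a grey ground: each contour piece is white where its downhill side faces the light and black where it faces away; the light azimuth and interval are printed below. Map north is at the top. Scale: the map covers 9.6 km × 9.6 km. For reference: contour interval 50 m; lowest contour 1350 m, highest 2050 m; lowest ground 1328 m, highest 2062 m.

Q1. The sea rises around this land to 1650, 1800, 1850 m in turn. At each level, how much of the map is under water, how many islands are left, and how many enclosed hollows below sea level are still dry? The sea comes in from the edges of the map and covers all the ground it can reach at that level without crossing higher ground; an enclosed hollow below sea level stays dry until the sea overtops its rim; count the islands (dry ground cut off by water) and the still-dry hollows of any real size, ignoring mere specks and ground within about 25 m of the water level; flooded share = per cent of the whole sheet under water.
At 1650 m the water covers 43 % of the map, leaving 0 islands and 0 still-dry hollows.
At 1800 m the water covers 74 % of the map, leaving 1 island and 0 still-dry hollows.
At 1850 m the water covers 83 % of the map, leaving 1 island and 0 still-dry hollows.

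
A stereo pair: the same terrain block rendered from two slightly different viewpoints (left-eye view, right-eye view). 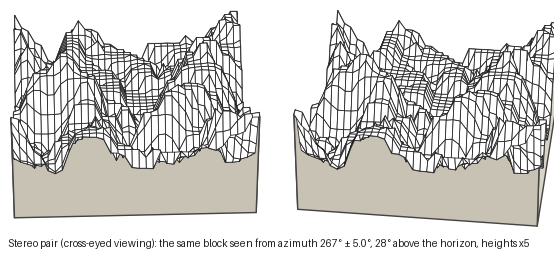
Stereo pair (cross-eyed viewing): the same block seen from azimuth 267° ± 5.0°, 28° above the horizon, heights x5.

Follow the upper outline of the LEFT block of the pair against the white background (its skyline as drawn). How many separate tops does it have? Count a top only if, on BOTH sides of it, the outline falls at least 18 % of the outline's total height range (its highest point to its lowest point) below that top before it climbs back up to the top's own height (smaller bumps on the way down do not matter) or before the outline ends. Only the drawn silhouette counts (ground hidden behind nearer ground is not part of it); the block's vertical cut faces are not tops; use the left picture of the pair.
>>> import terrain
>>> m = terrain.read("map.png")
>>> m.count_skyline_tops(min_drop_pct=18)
3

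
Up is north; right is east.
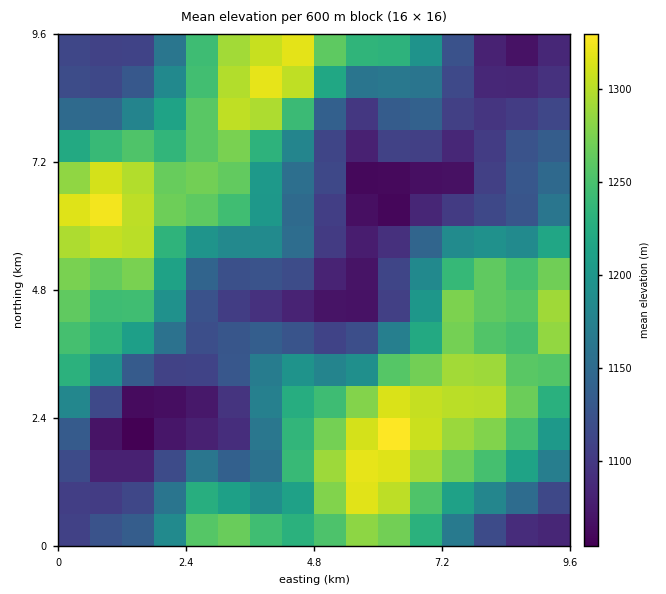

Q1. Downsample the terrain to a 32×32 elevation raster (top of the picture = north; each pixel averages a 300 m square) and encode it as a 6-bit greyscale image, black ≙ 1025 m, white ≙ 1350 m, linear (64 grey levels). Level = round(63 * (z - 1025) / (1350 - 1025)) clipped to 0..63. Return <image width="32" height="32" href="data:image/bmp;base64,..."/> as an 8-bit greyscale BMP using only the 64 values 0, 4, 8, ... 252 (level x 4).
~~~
<image width="32" height="32" href="data:image/bmp;base64,Qk02CAAAAAAAADYEAAAoAAAAIAAAACAAAAABAAgAAAAAAAAEAAATCwAAEwsAAAABAAAAAAAAAAAAAAEBAQACAgIAAwMDAAQEBAAFBQUABgYGAAcHBwAICAgACQkJAAoKCgALCwsADAwMAA0NDQAODg4ADw8PABAQEAAREREAEhISABMTEwAUFBQAFRUVABYWFgAXFxcAGBgYABkZGQAaGhoAGxsbABwcHAAdHR0AHh4eAB8fHwAgICAAISEhACIiIgAjIyMAJCQkACUlJQAmJiYAJycnACgoKAApKSkAKioqACsrKwAsLCwALS0tAC4uLgAvLy8AMDAwADExMQAyMjIAMzMzADQ0NAA1NTUANjY2ADc3NwA4ODgAOTk5ADo6OgA7OzsAPDw8AD09PQA+Pj4APz8/AEBAQABBQUEAQkJCAENDQwBEREQARUVFAEZGRgBHR0cASEhIAElJSQBKSkoAS0tLAExMTABNTU0ATk5OAE9PTwBQUFAAUVFRAFJSUgBTU1MAVFRUAFVVVQBWVlYAV1dXAFhYWABZWVkAWlpaAFtbWwBcXFwAXV1dAF5eXgBfX18AYGBgAGFhYQBiYmIAY2NjAGRkZABlZWUAZmZmAGdnZwBoaGgAaWlpAGpqagBra2sAbGxsAG1tbQBubm4Ab29vAHBwcABxcXEAcnJyAHNzcwB0dHQAdXV1AHZ2dgB3d3cAeHh4AHl5eQB6enoAe3t7AHx8fAB9fX0Afn5+AH9/fwCAgIAAgYGBAIKCggCDg4MAhISEAIWFhQCGhoYAh4eHAIiIiACJiYkAioqKAIuLiwCMjIwAjY2NAI6OjgCPj48AkJCQAJGRkQCSkpIAk5OTAJSUlACVlZUAlpaWAJeXlwCYmJgAmZmZAJqamgCbm5sAnJycAJ2dnQCenp4An5+fAKCgoAChoaEAoqKiAKOjowCkpKQApaWlAKampgCnp6cAqKioAKmpqQCqqqoAq6urAKysrACtra0Arq6uAK+vrwCwsLAAsbGxALKysgCzs7MAtLS0ALW1tQC2trYAt7e3ALi4uAC5ubkAurq6ALu7uwC8vLwAvb29AL6+vgC/v78AwMDAAMHBwQDCwsIAw8PDAMTExADFxcUAxsbGAMfHxwDIyMgAycnJAMrKygDLy8sAzMzMAM3NzQDOzs4Az8/PANDQ0ADR0dEA0tLSANPT0wDU1NQA1dXVANbW1gDX19cA2NjYANnZ2QDa2toA29vbANzc3ADd3d0A3t7eAN/f3wDg4OAA4eHhAOLi4gDj4+MA5OTkAOXl5QDm5uYA5+fnAOjo6ADp6ekA6urqAOvr6wDs7OwA7e3tAO7u7gDv7+8A8PDwAPHx8QDy8vIA8/PzAPT09AD19fUA9vb2APf39wD4+PgA+fn5APr6+gD7+/sA/Pz8AP39/QD+/v4A////ADxETFBUWGyMrLzEwLiwrKystLy8vLSolHRcSDgsJCgwPERITFBYbJCsuLi0qJyQlKTA0NjQwKyYgGhUTEQ0LDQ8QEBESExghKCspJiQhISUsMzg5NzMtKCQfGxoYEw4PEQ8ODg8QFBwkJiIeHR4iKTA1ODo4NTAsKSUjIR8aFRQTDwwLCw0RFx4fGxgYHSUtMjU4Ojk2NDEvLCooJSAbGRUQCwgICg0SFxcTEhYdJy4yNDg6Ojk3NDIwLi0pJSAdFxELBgYHCgwODQwPFh4nLTAzNzo7Ozg1MzIxLywoIyAZEwsGBQUGBwgICQ8YICYqLTA1OTs7OTU0NDMyLysmIh4YEQoGBQYHCAgKEBkhJikrLjI2Ojo4NjU1NjQxLSglJCAaEgsICAkKCwwRGSEmJygpLDA1NzY1NTY3NTEtKigoJiEaEw4NDQ4PERQaICMkIiEiJy4yMjI0NjY0MCwrKyooJiEcGBQSERMUFxoeHx4bGRkfJywtLjE0MzAtLC4vLCopJyMgGxUTExUXGBkZFhQTFBgfJCcqLzEvLCosMDMtKykpKCUfGBMSEhMTExEODQ4OEBUbIScuMS4qKS0yNS8sKioqKSMbFBEQDw4NDAoJCQkKDRQdJy8yLysrLjM1MC0rKywsJx4WEhAODQ0MCwkHBggLEh0nLjIxLSwuMjUxLy0tLy8pHxgUEhAQEREPDAgHCQ0UHSQqLjAvLC0vMzEwMDEzMiogGRcVFBYXFhMOCgkKDhQbICUpLS0qKiwwMzIzNjczKyIeHBsbHR0bFhEMCgoNERccISUmJSQkJys3NTc6OTMtKCYlIyMjIBwXEg0KCQoNEhcbHR0bGhsfJDo4OTs5My8tLSwqKCUgGhYSDQkIBwkMEBITExMUFhkfOTg6Ojc0MS8vMC4rJR8aFhMNCQYFBggKCwwOEBIUFxszNjk5NzQxLi8xMCwlHxoXFA4IBQUGBwcHCg4RExUXGi4yNjY1My8sLTExLCYgGxgVDggGCAoKCAcKDhIUFRYZKCwuMDEvKykrMDEtKCMeGhQNCQoNDw8MCgsOERQVFRchIyQlKSkoJyowMjEtKCMdFQ0KDRIUExEODA4QEhMUFRobGhsgIyUnKjA1NTQwKiIXDgwPFBYWFBEODg8QERITFRYVFRgdISYqMDY4ODYyKh4UDxAUFxgWEg8ODQ4ODxASExISFBgeJCkvNDg5OjgxJx0WFRcaGhgTDwwMDAwNDxESERARFRohJy0yNjg5OjYtJiEeHh4dGhUPDAsKCwwOEBIREBASFx4mLTI1Njg6ODEqKCcmJSIdFhAMCgkJCw0QEhEPDxEWHygvMzU2Nzo4MSspKisqJiAXEAwJCAgKDQ="/>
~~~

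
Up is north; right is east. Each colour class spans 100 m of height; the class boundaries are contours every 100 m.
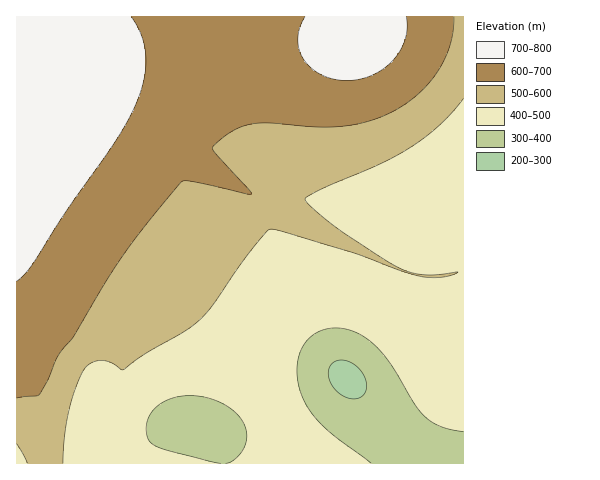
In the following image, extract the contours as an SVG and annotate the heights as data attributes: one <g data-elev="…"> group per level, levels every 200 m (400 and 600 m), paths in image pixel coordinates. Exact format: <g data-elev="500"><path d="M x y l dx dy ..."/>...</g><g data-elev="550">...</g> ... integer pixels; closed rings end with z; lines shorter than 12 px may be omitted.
<g data-elev="400"><path d="M221 463l-53-12-16-7-4-6-2-10 1-8 5-8 6-6 8-5 20-5 23 2 20 9 8 7 6 7 3 9 1 8-2 8-5 8-8 7-6 2"/><path d="M371 463l-34-25-15-13-12-14-9-16-4-20 2-20 9-15 13-9 11-3 11 1 12 3 12 6 10 9 10 13 27 44 10 11 16 11 23 6"/></g><g data-elev="600"><path d="M17 398l22-3 9-16 10-23 16-20 43-72 26-35 38-47 4-1 5 0 56 13 5 0-38-43 0-4 5-6 17-11 17-6 17-1 46 4 26-1 28-5 24-10 26-18 19-23 7-13 6-14 2-14 1-12"/></g>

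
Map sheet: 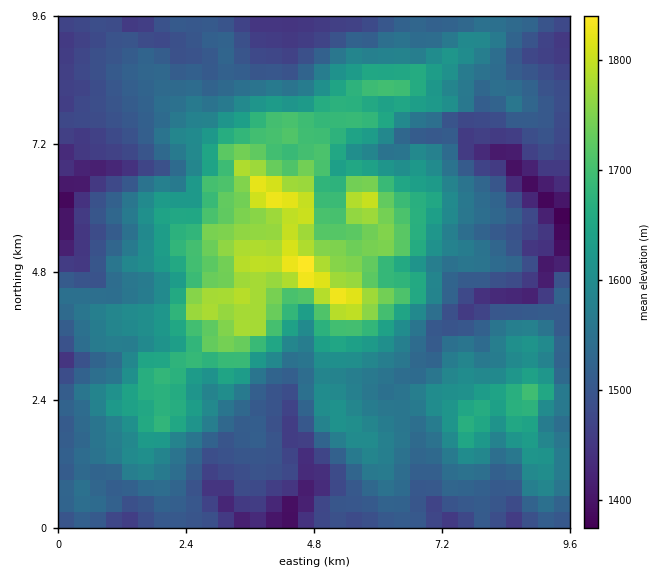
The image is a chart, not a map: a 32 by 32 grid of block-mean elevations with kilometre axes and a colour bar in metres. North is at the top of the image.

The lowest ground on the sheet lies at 1360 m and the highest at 1870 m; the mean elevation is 1570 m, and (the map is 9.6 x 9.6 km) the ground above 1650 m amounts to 20.2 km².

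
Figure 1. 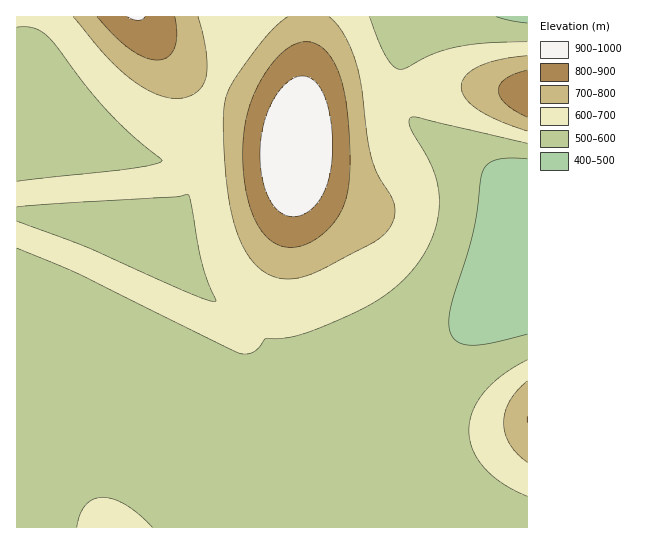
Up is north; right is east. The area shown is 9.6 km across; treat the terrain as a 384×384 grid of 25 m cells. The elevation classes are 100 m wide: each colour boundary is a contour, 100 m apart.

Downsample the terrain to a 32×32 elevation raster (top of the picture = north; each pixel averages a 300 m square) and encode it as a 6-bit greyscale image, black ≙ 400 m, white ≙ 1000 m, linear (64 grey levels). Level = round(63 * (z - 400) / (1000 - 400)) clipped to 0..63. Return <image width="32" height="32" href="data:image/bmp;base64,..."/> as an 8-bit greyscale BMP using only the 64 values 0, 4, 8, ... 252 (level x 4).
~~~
<image width="32" height="32" href="data:image/bmp;base64,Qk02CAAAAAAAADYEAAAoAAAAIAAAACAAAAABAAgAAAAAAAAEAAATCwAAEwsAAAABAAAAAAAAAAAAAAEBAQACAgIAAwMDAAQEBAAFBQUABgYGAAcHBwAICAgACQkJAAoKCgALCwsADAwMAA0NDQAODg4ADw8PABAQEAAREREAEhISABMTEwAUFBQAFRUVABYWFgAXFxcAGBgYABkZGQAaGhoAGxsbABwcHAAdHR0AHh4eAB8fHwAgICAAISEhACIiIgAjIyMAJCQkACUlJQAmJiYAJycnACgoKAApKSkAKioqACsrKwAsLCwALS0tAC4uLgAvLy8AMDAwADExMQAyMjIAMzMzADQ0NAA1NTUANjY2ADc3NwA4ODgAOTk5ADo6OgA7OzsAPDw8AD09PQA+Pj4APz8/AEBAQABBQUEAQkJCAENDQwBEREQARUVFAEZGRgBHR0cASEhIAElJSQBKSkoAS0tLAExMTABNTU0ATk5OAE9PTwBQUFAAUVFRAFJSUgBTU1MAVFRUAFVVVQBWVlYAV1dXAFhYWABZWVkAWlpaAFtbWwBcXFwAXV1dAF5eXgBfX18AYGBgAGFhYQBiYmIAY2NjAGRkZABlZWUAZmZmAGdnZwBoaGgAaWlpAGpqagBra2sAbGxsAG1tbQBubm4Ab29vAHBwcABxcXEAcnJyAHNzcwB0dHQAdXV1AHZ2dgB3d3cAeHh4AHl5eQB6enoAe3t7AHx8fAB9fX0Afn5+AH9/fwCAgIAAgYGBAIKCggCDg4MAhISEAIWFhQCGhoYAh4eHAIiIiACJiYkAioqKAIuLiwCMjIwAjY2NAI6OjgCPj48AkJCQAJGRkQCSkpIAk5OTAJSUlACVlZUAlpaWAJeXlwCYmJgAmZmZAJqamgCbm5sAnJycAJ2dnQCenp4An5+fAKCgoAChoaEAoqKiAKOjowCkpKQApaWlAKampgCnp6cAqKioAKmpqQCqqqoAq6urAKysrACtra0Arq6uAK+vrwCwsLAAsbGxALKysgCzs7MAtLS0ALW1tQC2trYAt7e3ALi4uAC5ubkAurq6ALu7uwC8vLwAvb29AL6+vgC/v78AwMDAAMHBwQDCwsIAw8PDAMTExADFxcUAxsbGAMfHxwDIyMgAycnJAMrKygDLy8sAzMzMAM3NzQDOzs4Az8/PANDQ0ADR0dEA0tLSANPT0wDU1NQA1dXVANbW1gDX19cA2NjYANnZ2QDa2toA29vbANzc3ADd3d0A3t7eAN/f3wDg4OAA4eHhAOLi4gDj4+MA5OTkAOXl5QDm5uYA5+fnAOjo6ADp6ekA6urqAOvr6wDs7OwA7e3tAO7u7gDv7+8A8PDwAPHx8QDy8vIA8/PzAPT09AD19fUA9vb2APf39wD4+PgA+fn5APr6+gD7+/sA/Pz8AP39/QD+/v4A////AEBERFBgbGxcUEhISEhISEhISEhERERERERAQEBERERIRERETFRYWFBISEhISEhISEhISEREREREQEBARERISExERERITFBMSEhISEhISEhISEhIREREREBAQEBESExQWEREREhISEhISEhISEhISEhISEhERERAQEBAREhMVGBsRERESEhISEhISEhISEhISEhISEREQEBAQEBESFBcbIBERERISEhISEhISEhMSEhISEhIRERAQEBAQERMVGR4kEREREhISEhISEhMTExMTEhISEhEREBAPDxARExYaICYRERESEhISEhMTExMTExMTEhISEREQEA8PDxASFRkeJREREhISEhISExMTExMTExMTEhIRERAQDw4ODxASFhshERESEhISEhMTExMTExMTExMTEhIREBAPDg4NDhASFhsREhISEhITExMTExMTFBQUFBMTEhIREA8ODQwMDQ4QExESEhISEhMTExMTFBUYGhUVFBQTExIRDw4NDAsKCwwNEhISEhITExMTExUYHB0aFhYWFRUUExIQDw0LCgkICAgSEhISEhMTExUZHBwZFxcYGBgXFxYVFBIQDgwKCAcGBRISEhISExUZHBsYFRUXGBobGxoZGBcWFBIPDQoIBgQDEhISExUZGxoXFBQVFhgbHR8fHhwbGhgXFBEOCwgGBAMSExUZGxoWFBMUFBUXGh4hJCQiIB4dGxoXFBAMCQYEAhcaGhkWExMTExQUFRgcISYpKiglIiAeHBoWEg4KBwQCGRYUExMTExMTFBQWGB4kKi4vLSklIiEfHBgTDwsHBQITEhISExMTExMUFBYZHycvMzQyLigkIiAdGRQQDAgFAxkYFxcWFhUVFRUVFhohKjI3OTcxKyUiIB0ZFRAMCAUDFxgZGhobGxwcHBkXGyIsNDo7OjQsJSEeHBgUEAwJBgQSEhMTExQVFhcYFxgcIy02Oz07Ni0lHxwZFxMQDQoIBxISEhITExQUFRYXGRwkLTY8PTw3LiQdGhcVExAPDQ0OEhISEhMTFBUXGBkaHSQtNjs8OzYtIxwYFhQTExMUFhoSEhITExQVFxkaGxweIys0Ojs6Ni0jGxcVFRYXGh0hJhISEhMUFRcaHB4eHh4iKTE3Ojk0KyIaFhYXGRwgJCkuEhITFBUXGx4hIiEgHiAmLTQ3NjIqIBkWFhgaHiInKy8SEhMVFxsfIyYmJCEeHiIpLzMzLicfGRYVFxkcICMnKhITFBYaHyQpKyomIR0cHyQqLi4rJB0XFBQVFhgaHB4fExQWGR4kKi8vLSchHBobICUpKSYhGhYTEhISExMUFBQWFhkdIyowMzItJiAbGBkcICMkIh0YFBIREBAPDw4MCw="/>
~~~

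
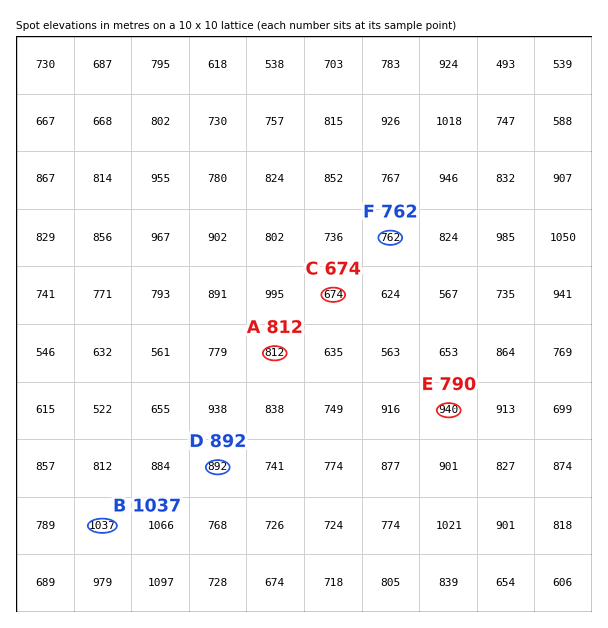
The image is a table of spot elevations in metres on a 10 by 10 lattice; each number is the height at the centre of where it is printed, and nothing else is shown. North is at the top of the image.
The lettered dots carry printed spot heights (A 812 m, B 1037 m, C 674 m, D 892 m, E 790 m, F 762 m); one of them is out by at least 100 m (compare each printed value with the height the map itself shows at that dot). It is E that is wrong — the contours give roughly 940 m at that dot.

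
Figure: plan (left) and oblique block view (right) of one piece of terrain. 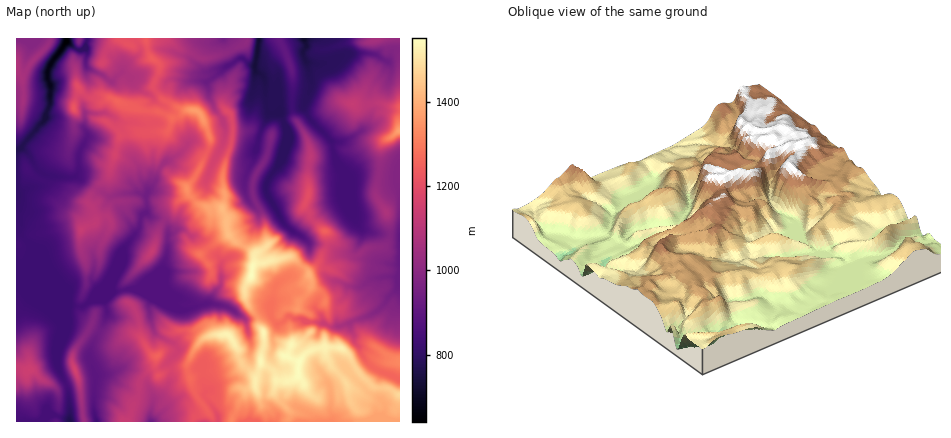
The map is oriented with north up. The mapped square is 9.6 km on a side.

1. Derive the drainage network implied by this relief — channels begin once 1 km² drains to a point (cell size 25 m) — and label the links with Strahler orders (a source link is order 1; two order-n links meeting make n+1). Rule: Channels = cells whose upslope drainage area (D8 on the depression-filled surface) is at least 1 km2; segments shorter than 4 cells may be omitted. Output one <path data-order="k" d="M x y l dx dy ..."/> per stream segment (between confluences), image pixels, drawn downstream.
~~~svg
<path data-order="2" d="M316 422l-20 0"/><path data-order="1" d="M56 416l4 2 8 0 2 4"/><path data-order="1" d="M376 414l-6 4-8 2-2 0-8 0-2 2-34 0"/><path data-order="1" d="M332 398l0 8-2 0 2 14-4 0-12 0 0 2"/><path data-order="1" d="M98 374l-2 2-2 22 0 12 2 12"/><path data-order="1" d="M204 372l-2 12 4 6-2 8 12 12 2 4 0 8"/><path data-order="1" d="M58 332l2-2 0-52"/><path data-order="1" d="M154 330l-4-10 0-6 0-2 0-12-10-10"/><path data-order="1" d="M236 312l-4-2-8-4-16-2"/><path data-order="2" d="M208 304l-6 0-14 6-8-4-16-16-24 0"/><path data-order="1" d="M272 302l-2 2 0 12 6 8 4 0 4-2 4-6 2 0 4 2 10 2 4 2 16 0 6 4 10 0 6-2 4 0 6-4 12-4 8-4 10-10 2-6 10-8 2-4 0-10"/><path data-order="3" d="M100 290l-16 16-2 0-10 0-2-2 0-14-10-12"/><path data-order="2" d="M138 290l-38 0"/><path data-order="1" d="M368 282l2-2 8-2 6-2 12 0 4-2"/><path data-order="3" d="M60 278l-8-10-2-4-30-30 2-12-2 0 0-16-2-6-2-50 6-6"/><path data-order="1" d="M222 278l-2 8-8 8-2 8-2 2"/><path data-order="2" d="M400 274l0-36"/><path data-order="1" d="M174 232l-4 2-2 2 0 16-2 2 0 4-2 6 0 2-26 24"/><path data-order="1" d="M292 230l-10-10-6-10-6-10-4-10 0-8 2-4 10-12 0-8 6-20 0-16-2-2 0-6-10 0-4-6"/><path data-order="1" d="M358 226l-4-6 0-40-6-10-10-12-6-10 0-6"/><path data-order="1" d="M400 218l0 20"/><path data-order="2" d="M146 198l0 14-6 6 0 10-6 8-10 10 0 20-24 24"/><path data-order="1" d="M246 196l-2-6 0-10 2-6 8-12 0-6 2-4 0-4 2-6 0-4 4-12 2-2 4-6 0-10"/><path data-order="1" d="M138 192l6 2 2 4"/><path data-order="1" d="M178 154l-6 6-6 0-6 6-2 4-2 12-10 10 0 6"/><path data-order="1" d="M220 148l4-10 2-10-4-6-2-6-6-6 0-6-4-6 0-8-2-4 0-4 16-14"/><path data-order="3" d="M22 144l22-22 0-8 2-2 4-8 0-20-2-4 0-10 2-6 10-12 6-12"/><path data-order="2" d="M332 142l-20-20-8-12 0-6 8-18 0-4-2-4 0-6-4-10"/><path data-order="1" d="M348 138l-6 4-10 0"/><path data-order="1" d="M102 114l-16 0-2 0 0 16 2 2 2 4-10 18 0 18-6 6-14 0 0-2-12 0-4-2-6-6-6-12-8-8 0-4"/><path data-order="2" d="M268 108l-2-8 0-18-2-6-4-2-4-2-2-8"/><path data-order="1" d="M126 74l-4-2-10 10-4-2-4-4-16-8-2-2 0-2 0-14-8 0-10-8-2-2"/><path data-order="2" d="M224 68l4-4 4 0 6-6 6 2 6 4 4 0"/><path data-order="3" d="M254 64l4-10 0-8 0-8 2 0"/><path data-order="2" d="M306 62l-2-6 0-6 2-4-2-8"/><path data-order="1" d="M386 62l-8-6-6-2-26 0-14 6-10 4-14 0-2-2"/>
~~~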